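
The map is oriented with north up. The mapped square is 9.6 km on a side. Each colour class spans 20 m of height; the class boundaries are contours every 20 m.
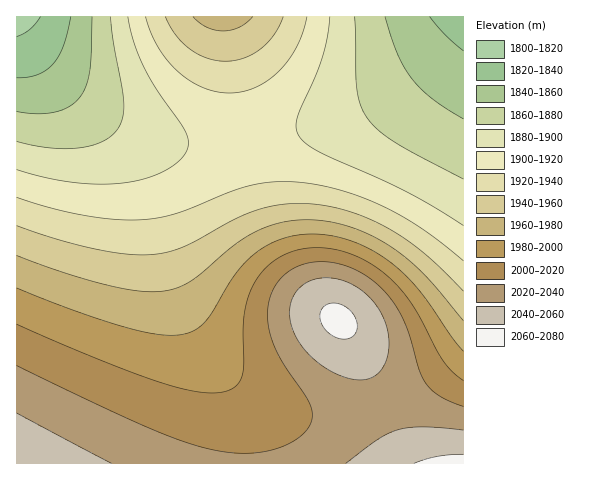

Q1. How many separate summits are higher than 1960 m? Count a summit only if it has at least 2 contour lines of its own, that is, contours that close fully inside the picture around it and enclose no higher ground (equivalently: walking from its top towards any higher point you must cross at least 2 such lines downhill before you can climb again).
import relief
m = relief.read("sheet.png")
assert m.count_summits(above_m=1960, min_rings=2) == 1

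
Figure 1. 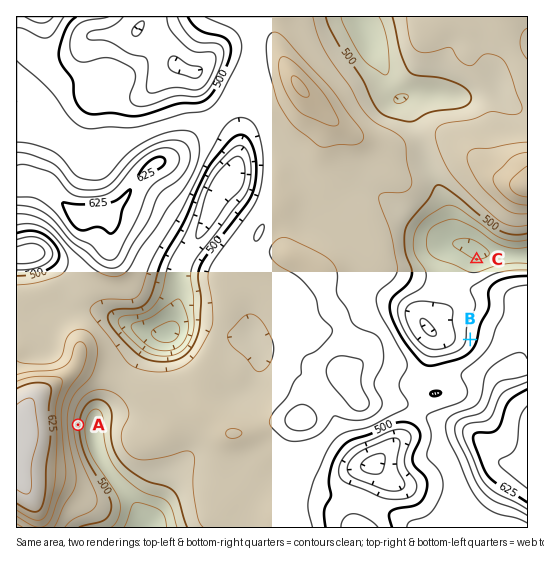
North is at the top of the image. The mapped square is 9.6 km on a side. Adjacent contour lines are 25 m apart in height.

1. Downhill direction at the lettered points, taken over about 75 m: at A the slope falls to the E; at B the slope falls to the W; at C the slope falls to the N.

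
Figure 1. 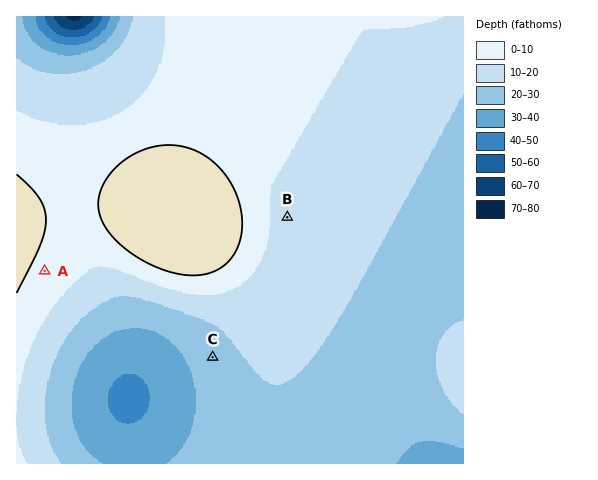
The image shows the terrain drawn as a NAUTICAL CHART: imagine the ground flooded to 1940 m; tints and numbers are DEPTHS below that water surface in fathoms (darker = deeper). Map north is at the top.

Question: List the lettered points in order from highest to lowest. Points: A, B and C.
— A B C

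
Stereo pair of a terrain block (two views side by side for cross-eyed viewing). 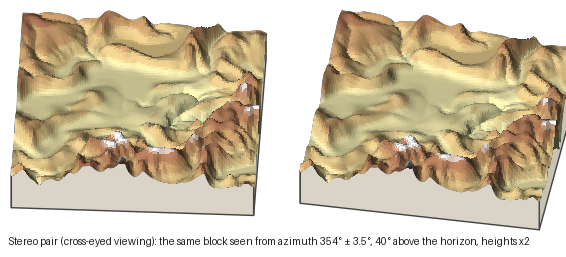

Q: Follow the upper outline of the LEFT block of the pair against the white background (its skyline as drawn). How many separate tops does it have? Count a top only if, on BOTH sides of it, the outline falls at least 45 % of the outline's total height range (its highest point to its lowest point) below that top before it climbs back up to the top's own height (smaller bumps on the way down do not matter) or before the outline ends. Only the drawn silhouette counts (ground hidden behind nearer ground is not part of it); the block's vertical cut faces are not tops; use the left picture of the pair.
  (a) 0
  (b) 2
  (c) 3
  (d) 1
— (a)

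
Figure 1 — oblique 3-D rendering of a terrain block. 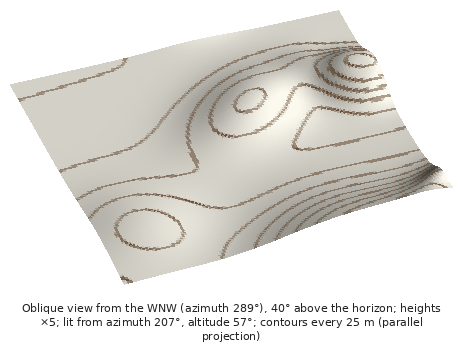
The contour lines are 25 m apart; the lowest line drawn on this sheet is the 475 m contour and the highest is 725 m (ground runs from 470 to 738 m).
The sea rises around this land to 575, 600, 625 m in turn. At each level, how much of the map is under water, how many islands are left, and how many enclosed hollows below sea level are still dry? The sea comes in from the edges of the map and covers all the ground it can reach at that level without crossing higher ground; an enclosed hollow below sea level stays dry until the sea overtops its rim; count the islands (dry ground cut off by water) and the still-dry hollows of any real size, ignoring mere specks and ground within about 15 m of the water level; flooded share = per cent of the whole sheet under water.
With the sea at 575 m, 81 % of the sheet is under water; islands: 0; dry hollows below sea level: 0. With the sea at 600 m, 90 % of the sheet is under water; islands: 0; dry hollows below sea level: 0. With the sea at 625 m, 94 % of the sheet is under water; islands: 0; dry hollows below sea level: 0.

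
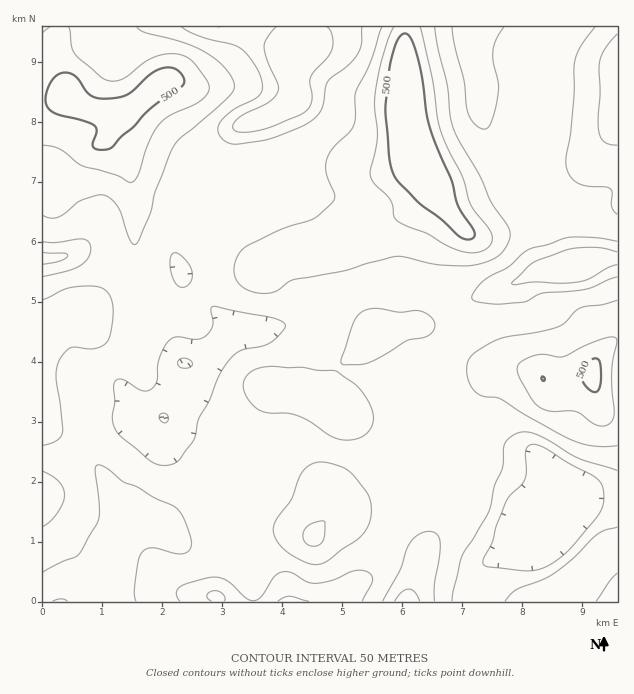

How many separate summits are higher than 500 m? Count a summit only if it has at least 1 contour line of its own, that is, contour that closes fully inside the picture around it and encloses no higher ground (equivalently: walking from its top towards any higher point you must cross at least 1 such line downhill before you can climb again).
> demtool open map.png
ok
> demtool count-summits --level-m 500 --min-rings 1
3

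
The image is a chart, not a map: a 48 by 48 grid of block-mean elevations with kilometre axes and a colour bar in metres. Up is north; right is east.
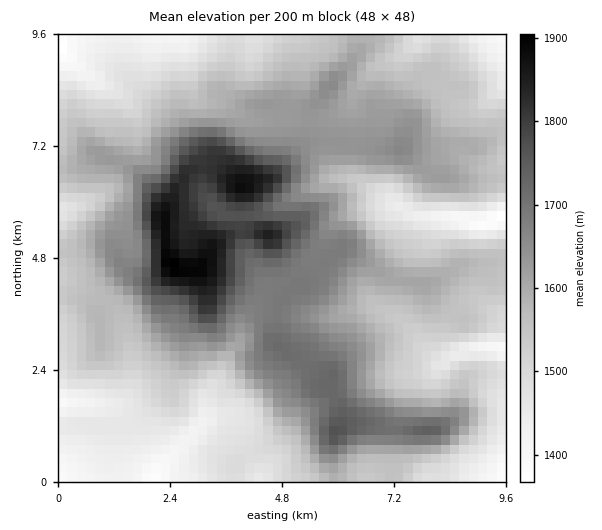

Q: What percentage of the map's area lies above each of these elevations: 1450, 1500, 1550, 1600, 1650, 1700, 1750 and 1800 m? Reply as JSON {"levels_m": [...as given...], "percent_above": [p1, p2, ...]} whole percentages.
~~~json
{"levels_m": [1450, 1500, 1550, 1600, 1650, 1700, 1750, 1800], "percent_above": [91, 78, 62, 42, 26, 15, 9, 6]}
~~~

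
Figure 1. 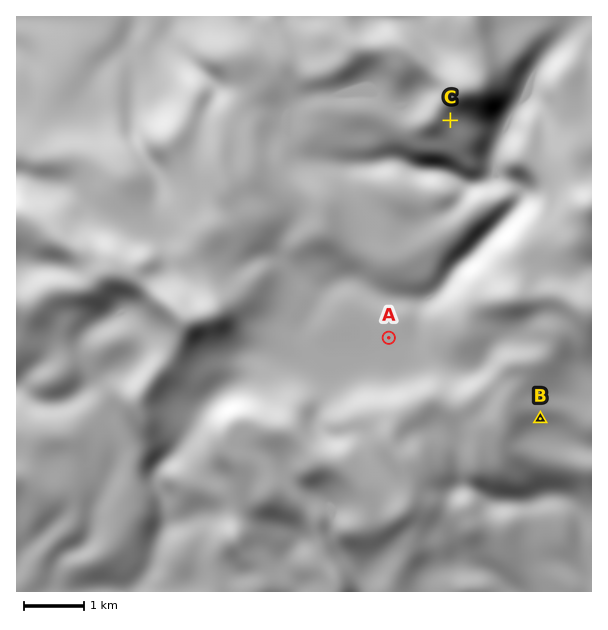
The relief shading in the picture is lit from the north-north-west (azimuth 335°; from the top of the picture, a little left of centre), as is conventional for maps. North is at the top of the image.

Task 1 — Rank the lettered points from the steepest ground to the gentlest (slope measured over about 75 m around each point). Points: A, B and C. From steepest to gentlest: C B A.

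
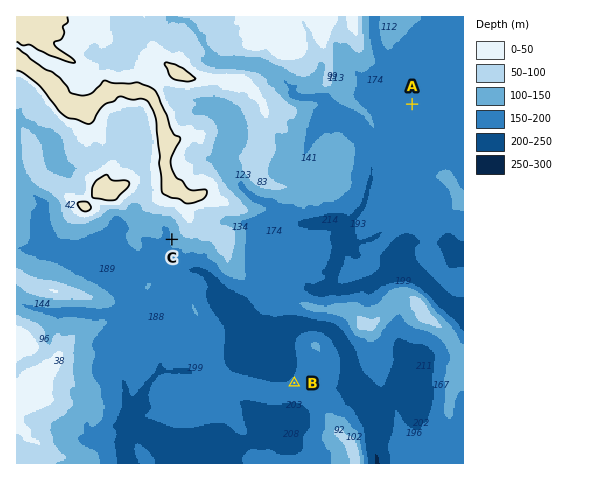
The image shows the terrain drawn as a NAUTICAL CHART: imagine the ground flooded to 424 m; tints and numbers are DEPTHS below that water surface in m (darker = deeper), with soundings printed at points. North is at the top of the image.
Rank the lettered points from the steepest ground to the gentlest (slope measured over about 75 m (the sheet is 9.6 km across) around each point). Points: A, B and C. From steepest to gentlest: C B A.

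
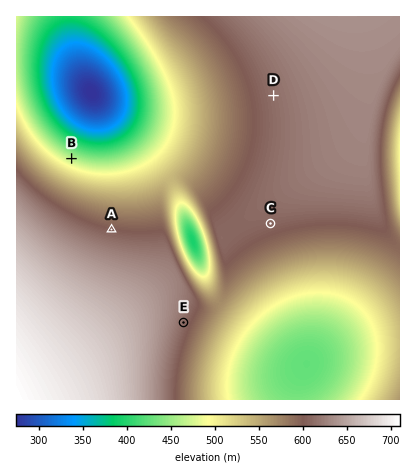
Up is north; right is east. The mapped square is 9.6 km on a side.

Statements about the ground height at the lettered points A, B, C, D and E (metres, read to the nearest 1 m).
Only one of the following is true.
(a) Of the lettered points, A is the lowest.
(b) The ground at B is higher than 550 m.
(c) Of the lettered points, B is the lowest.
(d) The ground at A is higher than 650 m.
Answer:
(c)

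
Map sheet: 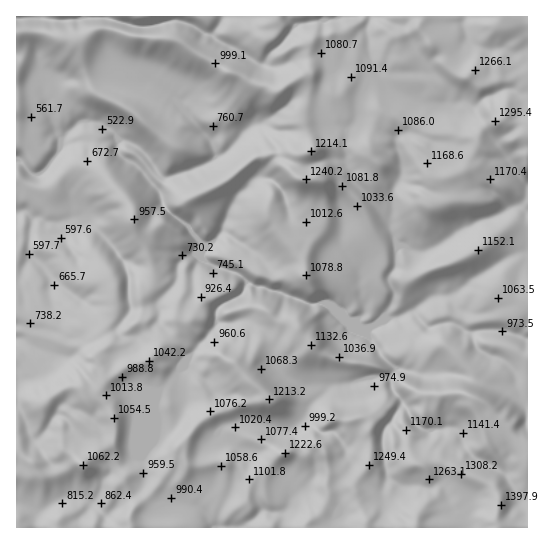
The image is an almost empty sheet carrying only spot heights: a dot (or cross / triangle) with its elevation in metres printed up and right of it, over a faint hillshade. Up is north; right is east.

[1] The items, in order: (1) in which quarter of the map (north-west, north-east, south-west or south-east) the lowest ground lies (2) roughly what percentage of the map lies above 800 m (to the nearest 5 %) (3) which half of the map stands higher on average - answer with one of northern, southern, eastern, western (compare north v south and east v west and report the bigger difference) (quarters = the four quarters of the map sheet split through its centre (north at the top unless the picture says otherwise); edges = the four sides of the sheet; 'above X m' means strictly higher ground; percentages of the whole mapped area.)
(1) Look to the north-west quarter for the lowest ground.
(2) About 80 % of the map lies above 800 m.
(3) The eastern half stands higher on average than the western half.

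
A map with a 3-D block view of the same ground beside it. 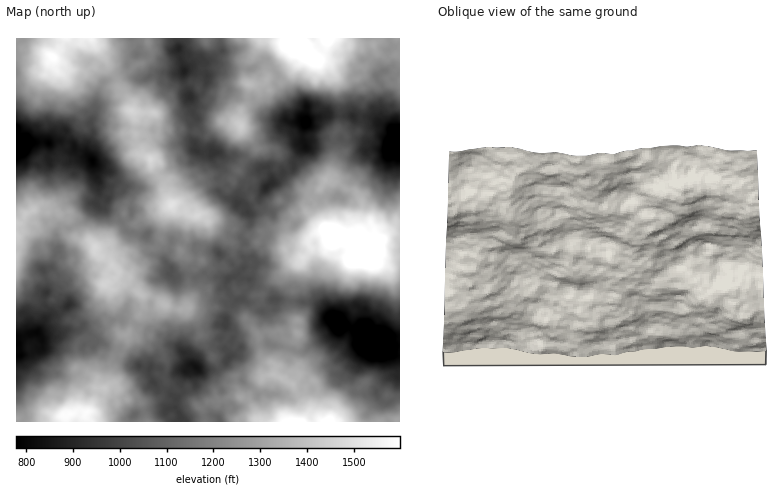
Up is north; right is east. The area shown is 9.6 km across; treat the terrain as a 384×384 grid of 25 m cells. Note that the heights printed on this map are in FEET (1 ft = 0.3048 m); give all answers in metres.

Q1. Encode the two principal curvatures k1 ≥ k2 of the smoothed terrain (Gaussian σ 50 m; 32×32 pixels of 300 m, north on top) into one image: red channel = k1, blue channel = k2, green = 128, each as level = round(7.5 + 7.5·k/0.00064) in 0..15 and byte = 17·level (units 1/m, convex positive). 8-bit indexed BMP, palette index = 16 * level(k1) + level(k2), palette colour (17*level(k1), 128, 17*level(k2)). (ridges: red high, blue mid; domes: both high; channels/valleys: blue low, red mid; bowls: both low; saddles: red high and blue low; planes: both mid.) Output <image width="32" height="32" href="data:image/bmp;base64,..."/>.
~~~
<image width="32" height="32" href="data:image/bmp;base64,Qk02CAAAAAAAADYEAAAoAAAAIAAAACAAAAABAAgAAAAAAAAEAAATCwAAEwsAAAABAAAAAAAAAIAAABGAAAAigAAAM4AAAESAAABVgAAAZoAAAHeAAACIgAAAmYAAAKqAAAC7gAAAzIAAAN2AAADugAAA/4AAAACAEQARgBEAIoARADOAEQBEgBEAVYARAGaAEQB3gBEAiIARAJmAEQCqgBEAu4ARAMyAEQDdgBEA7oARAP+AEQAAgCIAEYAiACKAIgAzgCIARIAiAFWAIgBmgCIAd4AiAIiAIgCZgCIAqoAiALuAIgDMgCIA3YAiAO6AIgD/gCIAAIAzABGAMwAigDMAM4AzAESAMwBVgDMAZoAzAHeAMwCIgDMAmYAzAKqAMwC7gDMAzIAzAN2AMwDugDMA/4AzAACARAARgEQAIoBEADOARABEgEQAVYBEAGaARAB3gEQAiIBEAJmARACqgEQAu4BEAMyARADdgEQA7oBEAP+ARAAAgFUAEYBVACKAVQAzgFUARIBVAFWAVQBmgFUAd4BVAIiAVQCZgFUAqoBVALuAVQDMgFUA3YBVAO6AVQD/gFUAAIBmABGAZgAigGYAM4BmAESAZgBVgGYAZoBmAHeAZgCIgGYAmYBmAKqAZgC7gGYAzIBmAN2AZgDugGYA/4BmAACAdwARgHcAIoB3ADOAdwBEgHcAVYB3AGaAdwB3gHcAiIB3AJmAdwCqgHcAu4B3AMyAdwDdgHcA7oB3AP+AdwAAgIgAEYCIACKAiAAzgIgARICIAFWAiABmgIgAd4CIAIiAiACZgIgAqoCIALuAiADMgIgA3YCIAO6AiAD/gIgAAICZABGAmQAigJkAM4CZAESAmQBVgJkAZoCZAHeAmQCIgJkAmYCZAKqAmQC7gJkAzICZAN2AmQDugJkA/4CZAACAqgARgKoAIoCqADOAqgBEgKoAVYCqAGaAqgB3gKoAiICqAJmAqgCqgKoAu4CqAMyAqgDdgKoA7oCqAP+AqgAAgLsAEYC7ACKAuwAzgLsARIC7AFWAuwBmgLsAd4C7AIiAuwCZgLsAqoC7ALuAuwDMgLsA3YC7AO6AuwD/gLsAAIDMABGAzAAigMwAM4DMAESAzABVgMwAZoDMAHeAzACIgMwAmYDMAKqAzAC7gMwAzIDMAN2AzADugMwA/4DMAACA3QARgN0AIoDdADOA3QBEgN0AVYDdAGaA3QB3gN0AiIDdAJmA3QCqgN0Au4DdAMyA3QDdgN0A7oDdAP+A3QAAgO4AEYDuACKA7gAzgO4ARIDuAFWA7gBmgO4Ad4DuAIiA7gCZgO4AqoDuALuA7gDMgO4A3YDuAO6A7gD/gO4AAID/ABGA/wAigP8AM4D/AESA/wBVgP8AZoD/AHeA/wCIgP8AmYD/AKqA/wC7gP8AzID/AN2A/wDugP8A/4D/AOOk5fno1/ikklDBs6Gig/WA8fX31sT6xsHn+emTkeX2k8bGkPbV9qHV5fbFk5L39+jDoPKCw5GAx5TnprSUcICzxffExLPC1sfUoZGko7KD5aH4wZBwgcOC0cXBoZLU1JKTkaGhhMfG+ueigebDxKHF18LC+tX3tubnQJP1+rNxpbTntPr2x5TyUHCC9GBgQPCQ5LXF56TJtZLExZHF1NWBoXGjw5K0pPWik7Ppw6Gy+pBwgvXHo7HF6cSkpIGAsrW4cbTHtXJwxOfWxqKApPajlJHEwnCy5dCTkvZwUFDmo2CDlJGipLX46KS0lKST58Sjkfb297P50qRg4rHCk7LFtqLF+KOUspCixrWTpdW1glD3+IKDxPvUUGCy1KKk2HG2tMNgwselxoHFo/vz/KXWwrLBkoKzoPGAcbGis4PkxLSQ5pCT5de3oPny+qD4s6OkpMTmULKzo5Gjs4CRc/aRtbKmo6P3+rfE82CRUbOlxIG2g7PWtJOjlKP6w5WU96SBgKSDpbS118bVk1GBtJG0xZKkpcTz58O2o+e1+Pb6xZC0stWS5cW2pKTTkOfF+aKytIJggub706LT+vbX18XGcMVAorP6ptXms9Sz5oKxcLTExNPl96Pl1MOA1ZX3g8bUxrD39ejpxXBwoaJgsKXls6PTxoHV5PbC+/PopOiztKWjo6LAtZPQ4+OjtZTX5/nS+KDYwuRA5ffFkqbn19P297XW+MJQUPegstf65ub4+sOAYMNw1eXRo7b2wuXCwrXX99flkZGQ1dPmtujo5sVxoGHmwPmxo7SQcGDU03CT2PdzpMj4kLOkcGCx5qSksZDFpMZwgNH51fe09PWzo5Cj5aLHguWAtKCztvPU16PGtbXnpNWhoLPF+urF18WDkoLjgbOUo0CAkujU+vKCopWUpNayYKKzsMTV55Ki4nCEcNbUx5ShcZPU+Ob3osVwkVCggNT59vmAMKLV9nGzkWCSoHCisbWhtufFtMSjo3DVgLX58sOTxIKi1sS0s7azgqGjxpOR6KDWs9O0oubEwsH29/z5tHKTo3DU+sfltsNwtddxtdLEgKbF+db65mKDkPj4+NNwcXCBkaGgoJCTpKGk+sXGk8RgctL5tOXzw4CkgbPF4tXFtJFgkKGTpKNzo9e0k7TWx6DF6OTns5LTcOK1tJDktvbGoLPC5aPE1dTEo+fn2NijtYDlkGDBo6LkpIK09/nVs/LT+PT65OW0s7Wj1tbH17PF1rTD56S1gYGlpWPDkLOQpOXG6OaTo8VxgpOl+ueTYKLlloGi58OQpYGhkNb2cKD31/bVlNWBo8bFkbPCwaPW+OejxOX5woC0+dWQwbH19uj6s+Pn5fX1tZM="/>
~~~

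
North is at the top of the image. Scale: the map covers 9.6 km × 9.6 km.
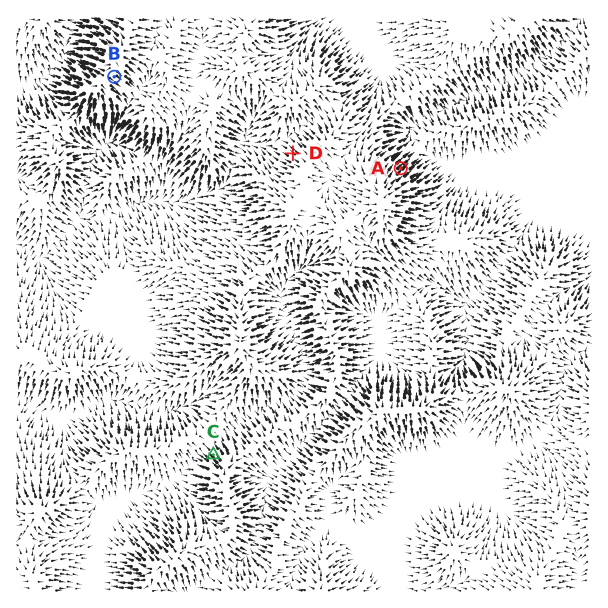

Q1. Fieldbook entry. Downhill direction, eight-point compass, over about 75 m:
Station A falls NE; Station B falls SE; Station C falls NW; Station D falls NW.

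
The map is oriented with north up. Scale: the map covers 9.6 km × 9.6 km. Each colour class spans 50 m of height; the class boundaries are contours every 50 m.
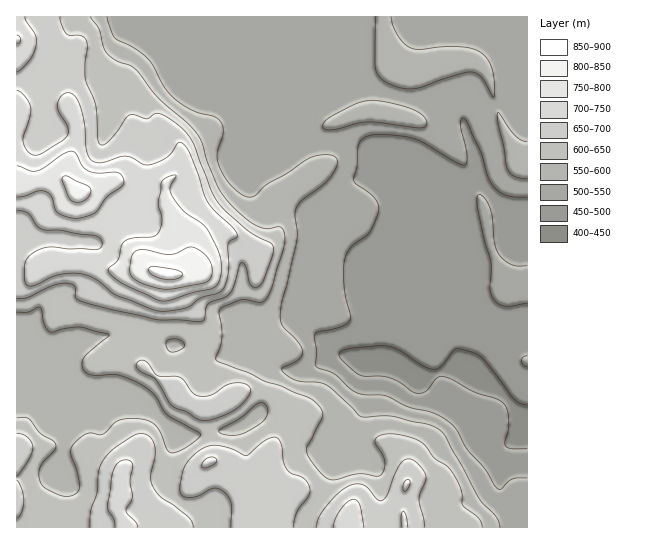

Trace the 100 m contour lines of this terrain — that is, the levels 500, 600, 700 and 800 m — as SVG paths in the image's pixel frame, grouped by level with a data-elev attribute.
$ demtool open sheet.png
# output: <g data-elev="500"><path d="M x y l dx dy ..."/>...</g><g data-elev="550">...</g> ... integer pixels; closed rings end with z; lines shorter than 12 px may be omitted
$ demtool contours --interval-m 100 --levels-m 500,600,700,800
<g data-elev="500"><path d="M527 478l-14 1-5 3-6 7-4 0-13-20-19-21-10-19-11-10-14-7-24-5-21-11-21-1-8-2-7-4-16-15-17-7-2-2 2-12-3-16 3-5 22-5 6-2 5-4 1-6-5-16-2-14 1-26 6-12 18-14 9-20 1-7-4-7-6-7-14-9-1-2 3-15 1-20 5-8 7-3 9-1 32 4 14 5 33 20 7 2 2-3 0-8-7-29 1-6 2-1 4 4 14 30 7 25 5 9 6 6 8 4 20 1"/><path d="M527 356l-4 1-2 4 2 4 4 2"/><path d="M527 266l-15-1-7-4-6-6-4-12-5-34-7-12-2-2-3 0-1 6 1 10 7 31 6 20-1 25 2 8 5 7 6 4 8 0 16-3"/></g><g data-elev="600"><path d="M482 527l-4-9-16-13-1-16-11-20-16-11-11-15-12-5-21-4-8 1-6 3-1 5 8 12 2 7-2 9-4 5-20-2-24 6-9-2-12-13-8-14 1-5 15-29 0-6-4-6-11-8-26-11-16-5-16-8-32-12-1-3 4-12 2-9-2-27 3-3 18-7 20 2 5-3 6-12 11-37 2-11-1-8-5-4-13 2-11-4-11-8-14-14-13-18-10-23-5-20-6-9-10-11-28-24-23-29-5-4-13-4-10-7-4-7-4-17-8-13"/><path d="M230 435l-8-1-3-3 2-2 20-11 16-14 5-1 4 2 2 4-1 5-5 8-19 11z"/><path d="M170 352l-4-7 3-5 9-1 6 4 1 3-3 3-7 3z"/><path d="M17 312l10 0 13-5 5 19 3 4 3 2 13-3 15-2 29 7 0 3-24 21-2 7 3 6 9 4 24 0 21 8 15 11 13 21 32 18 2 2-15 12-13 6-6-3-6-16-4-7-6-5-6-2-12-2-11 1-8 4-11 11-4 1-9-2-4 1-11 8-4 8 0 5 7 19 1 15-5 6-9 1-20-8-4-5-2-5 2-12 14-16 0-7-15-10-11-14-12-1"/></g><g data-elev="700"><path d="M138 527l-2-5-10-11 6-13-2-17 3-15-2-4-5-2-5 1-4 3-6 14-4 29 7 12 1 8"/><path d="M364 527l-4-21-2-4-4-3-7 3-6 7-6 10-2 8"/><path d="M408 527l-2-12-3-4-2 4 0 12"/><path d="M404 491l3-2 3-4 0-4-1-2-3 1-3 4 0 5z"/><path d="M202 467l4 1 8-3 2-3 1-3-4-2-6 1-5 5z"/><path d="M17 210l7 1 5 3 8 11 5 4 19 1 33 5 5 3 3 4-1 5-4 3-47-3-15 4-6 6-4 6 0 16 2 6 8 0 24-10 12-2 11 1 14 5 21 16 42 16 27-3 14-10 17-4 5-4 4-7 2-10 0-28 2-4 6-3 1-3-4-8-18-16-7-9-18-48-8-11-4 0-6 10-6 5-16 7-7-1-10-6-7-2-23 6-9 0-5-4-2-7-2-26-5-20-6-10-7-2-6 4-4 9 2 7 9 14-1 8-5 6-19 12-5 2-5 0-6-5-4-9 7-26 0-9-5-10-8-6"/><path d="M17 71l5-2 8-9 6-15 0-10-9-13-2-5"/></g><g data-elev="800"><path d="M160 289l13 0 33-7 4-3 2-5 0-7-2-6-8-9-11-5-20 7-8 0-18-4-10 1-4 8-1 11 1 5 10 8z"/><path d="M75 202l6 0 5-3 4-5 1-5-4-3-18-9-6-1-1 5 6 14 2 4z"/></g>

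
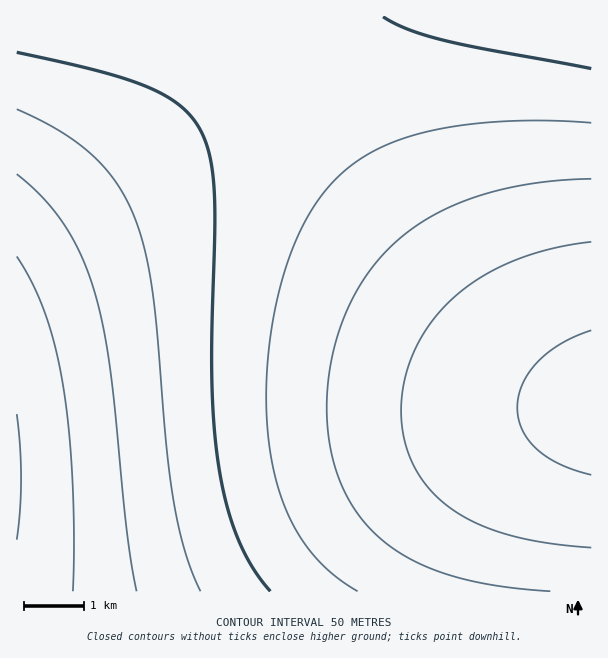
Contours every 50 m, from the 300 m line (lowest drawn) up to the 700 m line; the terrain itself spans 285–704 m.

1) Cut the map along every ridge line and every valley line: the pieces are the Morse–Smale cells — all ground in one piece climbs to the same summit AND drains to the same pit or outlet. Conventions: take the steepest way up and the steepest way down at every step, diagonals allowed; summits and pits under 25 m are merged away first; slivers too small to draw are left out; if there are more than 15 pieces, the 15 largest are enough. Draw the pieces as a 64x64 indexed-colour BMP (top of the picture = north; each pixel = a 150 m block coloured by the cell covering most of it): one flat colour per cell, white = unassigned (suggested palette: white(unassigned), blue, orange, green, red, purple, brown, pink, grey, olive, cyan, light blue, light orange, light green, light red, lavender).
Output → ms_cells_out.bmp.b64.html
<image width="64" height="64" href="data:image/bmp;base64,Qk12CAAAAAAAAHYAAAAoAAAAQAAAAEAAAAABAAQAAAAAAAAIAAATCwAAEwsAABAAAAAAAAAA////ALR3HwAOf/8ALKAsACgn1gC9Z5QAS1aMAMJ34wB/f38AIr28AM++FwDox64AeLv/AIrfmACWmP8A1bDFABEREREREREREREREREREREREREREREREREREREREREREREREREREREREREREREREREREREREREREREREREREREREREREREREREREREREREREREREREREREREREREREREREREREREREREREREREREREREREREREREREREREREREREREREREREREREREREREREREREREREREREREREREREREREREREREREREREREREREREREREREREREREREREREREREREREREREREREREREREREREREREREREREREREREREREREREREREREREREREREREREREREREREREREREREREREREREREREREREREREREREREREREREREREREREREREREREREREREREREREREREREREREREREREREREREREREREREREREREREREREREREREREREREREREREREREREREREREREREREREREREREREREREREREREREREREREREREREREREREREREREREREREREREREREREREREREREREREREREREREREREREREREREREREREREREREREREREREREREREREREREREREREREREREREREREREREREREREREREREREREREREREREREREREREREREREREREREREREREREREREREREREREREREREREREREREREREREREREREREREREREREREREREREREREREREREREREREREREREREREREREREREREREREREREREREREREREREREREREREREREREREREREREREREREREREREREREREREREREREREREREREREREREREREREREREREREREREREREREREREREREREREREREREREREREREREREREREREREREREREREREREREREREREREREREREREREREREREREREREREREREREREREREREREREREREiIRERERERERERERERERERERERERERERERERERERERIiIhERERERERERERERERERERERERERERERERERERERIiIiERERERERERERERERERERERERERERERERERERESIiIiIRERERERERERERERERERERERERERERERERERESIiIiIhERERERERERERERERERERERERERERERERERESIiIiIiERERERERERERERERERERERERERERERERERESIiIiIiIRERERERERERERERERERERERERERERERERESIiIiIiIhERERERERERERERERERERERERERERERERESIiIiIiIiERERERERERERERERERERERERERERERERESIiIiIiIiIRERERERERERERERERERERERERERERERESIiIiIiIiIhERERERERERERERERERERERERERERERESIiIiIiIiIiERERERERERERERERERERERERERERERERIiIiIiIiIiIRERERERERERERERERERERERERERERERIiIiIiIiIiIhERERERERERERERERERERERERERERERIiIiIiIiIiIiERERERERERERERERERERERERERERERIiIiIiIiIiIiIRERERERERERERERERERERERERERERIiIiIiIiIiIiIhEREREREREREREREREREREREREREREiIiIiIiIiIiIiEREREREREREREREREREREREREREREiIiIiIiIiIiIiIREREREREREREREREREREREREREREiIiIiIiIiIiIiIhEREREREREREREREREREREREREREiIiIiIiIiIiIiIiEREREREREREREREREREREREREREiIiIiIiIiIiIiIiIRERERERERERERERERERERERERESIiIiIiIiIiIiIiIhERERERERERERERERERERERERESIiIiIiIiIiIiIiIiERERERERERERERERERERERERESIiIiIiIiIiIiIiIiIRERERERERERERERERERERERESIiIiIiIiIiIiIiIiIhERERERERERERERERERERERERIiIiIiIiIiIiIiIiIiERERERERERERERERERERERERIiIiIiIiIiIiIiIiIiIRERERERERERERERERERERERIiIiIiIiIiIiIiIiIiIhERERERERERERERERERERERIiIiIiIiIiIiIiIiIiIiEREREREREREREREREREREREiIiIiIiIiIiIiIiIiIiIREREREREREREREREREREREiIiIiIiIiIiIiIiIiIiIhEREREREREREREREREREREiIiIiIiIiIiIiIiIiIiIiEREREREREREREREREREREiIiIiIiIiIiIiIiIiIiIiIRERERERERERERERERERESIiIiIiIiIiIiIiIiIiIiIhERERERERERERERERERESIiIiIiIiIiIiIiIiIiIiIiERERERERERERERERERESIiIiIiIiIiIiIiIiIiIiIiIRERERERERERERERERERIiIiIiIiIiIiIiIiIiIiIiIhERERERERERERERERERIiIiIiIiIiIiIiIiIiIiIiIiERERERERERERERERERIiIiIiIiIiIiIiIiIiIiIiIiIRERERERERERERERERIiIiIiIiIiIiIiIiIiIiIiIiIhEREREREREREREREREiIiIiIiIiIiIiIiIiIiIiIiIi"/>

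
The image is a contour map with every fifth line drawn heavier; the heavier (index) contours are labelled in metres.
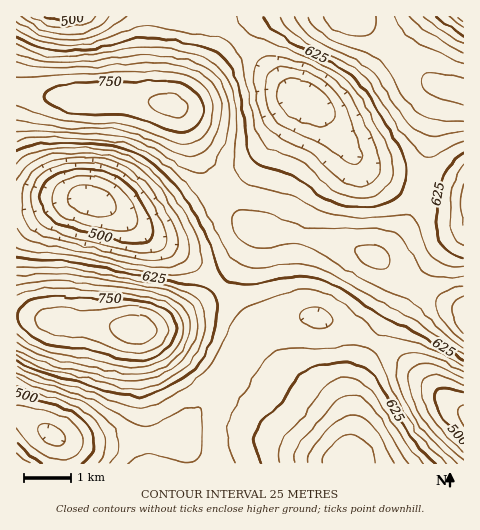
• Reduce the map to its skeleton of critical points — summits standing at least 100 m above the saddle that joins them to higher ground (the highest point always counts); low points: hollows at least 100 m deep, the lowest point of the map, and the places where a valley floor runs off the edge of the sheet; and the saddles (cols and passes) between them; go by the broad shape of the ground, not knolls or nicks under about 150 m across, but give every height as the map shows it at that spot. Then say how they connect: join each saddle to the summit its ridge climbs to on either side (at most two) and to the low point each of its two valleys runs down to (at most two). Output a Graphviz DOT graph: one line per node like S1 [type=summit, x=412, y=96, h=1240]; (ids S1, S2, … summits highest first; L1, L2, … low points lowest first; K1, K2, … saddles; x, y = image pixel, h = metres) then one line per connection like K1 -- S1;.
graph terrain {
  S1 [type=summit, x=137, y=329, h=818];
  S2 [type=summit, x=172, y=105, h=783];
  S3 [type=summit, x=349, y=461, h=744];
  S4 [type=summit, x=349, y=17, h=744];
  L1 [type=low, x=91, y=200, h=436];
  L2 [type=low, x=52, y=435, h=444];
  L3 [type=low, x=463, y=417, h=469];
  L4 [type=low, x=62, y=17, h=486];
  L5 [type=low, x=463, y=17, h=563];
  K1 [type=saddle, x=393, y=50, h=712];
  K2 [type=saddle, x=417, y=286, h=685];
  K3 [type=saddle, x=301, y=235, h=678];
  K4 [type=saddle, x=217, y=189, h=666];
  K5 [type=saddle, x=423, y=186, h=638];
  K6 [type=saddle, x=218, y=285, h=621];
  K7 [type=saddle, x=372, y=341, h=597];
  K8 [type=saddle, x=252, y=328, h=587];
  K1 -- S4;
  K1 -- L4;
  K1 -- L5;
  K2 -- S2;
  K2 -- L3;
  K2 -- L4;
  K3 -- S2;
  K3 -- L2;
  K3 -- L4;
  K4 -- S2;
  K4 -- L1;
  K4 -- L4;
  K5 -- S2;
  K5 -- S4;
  K5 -- L4;
  K6 -- S1;
  K6 -- S2;
  K6 -- L1;
  K6 -- L2;
  K7 -- S2;
  K7 -- S3;
  K7 -- L2;
  K7 -- L3;
  K8 -- S1;
  K8 -- S2;
  K8 -- L2;
}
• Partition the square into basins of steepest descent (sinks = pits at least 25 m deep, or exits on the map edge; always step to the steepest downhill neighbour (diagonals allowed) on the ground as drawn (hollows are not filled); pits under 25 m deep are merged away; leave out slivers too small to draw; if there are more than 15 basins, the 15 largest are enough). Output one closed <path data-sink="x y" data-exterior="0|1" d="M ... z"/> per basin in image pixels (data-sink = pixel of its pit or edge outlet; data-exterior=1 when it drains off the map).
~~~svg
<path data-sink="52 435" data-exterior="0" d="M262 231l-5 0-3 3-21 36-26 27-21 15-26 13-16 5-8 0-32-5-43-2-34-7-10 0-1 147 332 1 5-29-1-44 2-10 19-41 22-39 5-11 0-10-15-17-16-9-64-19z"/><path data-sink="304 101" data-exterior="0" d="M354 16l-94 0-4 2-26 27-33 43-16 16-7 2 9 10 19 46 12 25 20 26 15 13 14 6 42 3 67 21 6 0 24-25 16-29 8-26 8-63 4-17 7-8-22-11-40-38z"/><path data-sink="91 200" data-exterior="0" d="M25 92l-9 0 0 223 45 8 83 7 34-13 29-20 26-27 23-40-22-17-20-26-12-25-21-50-8-6-21-5-21-2-61 0z"/><path data-sink="463 416" data-exterior="1" d="M395 270l-2 1 7 9-1 13-40 75-6 17 0 50-5 28 115 1 1-153-39-19z"/><path data-sink="63 17" data-exterior="1" d="M259 16l-242 0-1 75 54 8 61 0 45 7 21-18 40-52z"/><path data-sink="463 206" data-exterior="1" d="M447 87l-6 4-7 22-8 63-8 26-19 34-18 19-6 2 44 32 44 21 1-219z"/><path data-sink="463 17" data-exterior="1" d="M463 16l-109 1 29 22 44 41 17 7 19 4z"/>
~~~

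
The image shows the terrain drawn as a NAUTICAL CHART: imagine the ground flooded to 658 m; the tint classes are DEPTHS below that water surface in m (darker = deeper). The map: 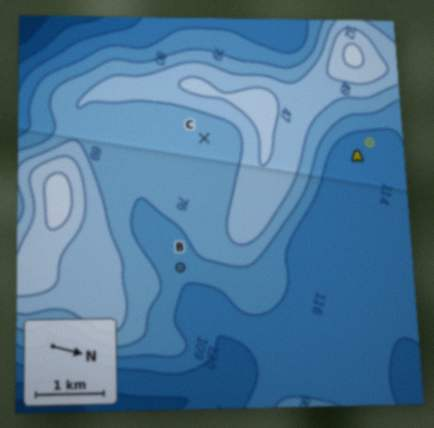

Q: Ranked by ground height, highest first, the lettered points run C B A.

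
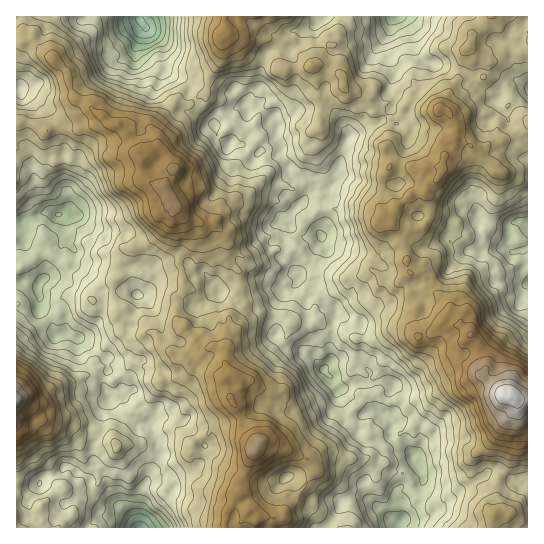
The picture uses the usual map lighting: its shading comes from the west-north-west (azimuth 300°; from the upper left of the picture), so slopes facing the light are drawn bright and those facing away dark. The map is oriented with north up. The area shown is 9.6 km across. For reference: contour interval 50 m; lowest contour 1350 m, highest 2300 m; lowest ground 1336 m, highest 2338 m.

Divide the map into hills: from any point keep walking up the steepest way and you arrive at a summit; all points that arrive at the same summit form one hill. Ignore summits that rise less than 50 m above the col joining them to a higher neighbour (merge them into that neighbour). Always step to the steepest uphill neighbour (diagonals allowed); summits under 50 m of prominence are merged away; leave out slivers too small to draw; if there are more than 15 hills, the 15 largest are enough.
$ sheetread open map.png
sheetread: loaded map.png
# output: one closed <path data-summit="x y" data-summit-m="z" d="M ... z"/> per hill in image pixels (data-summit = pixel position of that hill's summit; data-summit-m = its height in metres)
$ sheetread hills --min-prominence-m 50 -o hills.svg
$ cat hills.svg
<path data-summit="509 395" data-summit-m="2337" d="M505 151l-10 1-12 15-10 30 7 22-1 11 5 16-1 5-14 0-20-11-7 0-19 9-33-8-17 18-16-7-28-4-8-10 3-17-5-15-5-3-13 0-18 19 5 4-4 12 1 13-2 8 17 16-7 12-10 4 0 4-6 8-2 10 1 24 9 10 16 2 4 6 8 2 20 22 7 10-3 4 2 6 12 13 12 3-4 20 4 5 11 1 17-5 7 8 8 3 5 4 2 11-13 11 1 13-5 7 0 8 5 8 1 11 13 0 16-5 27-23 36-23 8 3 13 11 13 6 0-328z"/><path data-summit="163 186" data-summit-m="2173" d="M139 16l-123 1 0 144 16 8 7 33 7 9 11 4 20 1 13 11 17 5 22 1 6 3 5 5 4 10-1 15 8 3 6 8 33-9 7 5 6-1 18 17 10-7 0-7 4-8 4-3 6 0 13 13 7 2 6 6 11 6 11-4 4-5 3-8-17-15 2-8-1-13 4-11-5-5 30-32 2-5-3-6-3-2-14 2-12-18-4-9-20 0-13-8-21-3-8-6-3-11-44-19-13-15 4-16 4-7-2-8 0-13-23-25z"/><path data-summit="255 451" data-summit-m="2195" d="M338 389l-7 2-10 8-14 4-16 9-13 0-5-7-7-2-23 17-25 4-7 4-17 1-12-9-9-4-14 0-2-3-8 12 6 8 2 13 4 7-14 28 18 3 7 6-29 37 184 1 13-21 0-5 13-6 6 0 10 4 24 20 6 3 2-2 0-12-5-8 0-8 5-7-1-13 13-11 0-5-7-10-8-3-7-8-17 5-11-1-4-5 4-20-12-3-12-13z"/><path data-summit="438 109" data-summit-m="2069" d="M399 16l-2 0-6 6-2 9-5 10 4 16 8 12-7 17 0 4 6 5-3 12 1 15-12-1-12 4-19 11-3 3-11 40-7 8-1 8-3 4-15-2-9 5 13 1 5 3 5 15-3 17 8 10 28 4 16 7 17-18 33 8 19-9 7 0 20 11 14 0 1-5-5-16 1-11-7-18 7-28 11-16 7-6 12 1 11 7 6 1 1-19-10-13-10-7-1-7-11-13 3-5-24-11-14-16-23-4-15-5-8-11-2-12-4-8z"/><path data-summit="17 399" data-summit-m="2287" d="M38 307l-22 2 0 181 10 1 12-6-10 16 1 9 9 7 16 0 4-2-3 6 0 7 35 0 1-3 10-9 20 0 16 12-2-5-18-18-22-9-4-7 0-15 2-5-1-19 5-13 6-7 0-20 5-8 0-7-4-9 0-7 4-8-1-14-8-4-20-16-5 0-7-4-10 2-4-4-4-12z"/><path data-summit="227 34" data-summit-m="2092" d="M323 16l-182 0-1 5 21 22 4 27 20 10 4 5 2 9 8 9 2 8 14 14 19-16 11-4 12-15 3-5 1-18 6-14 7-4 15 2 12-10 2-9 4-4 8-3 9-7z"/><path data-summit="313 66" data-summit-m="1986" d="M395 16l-70 0-10 9-8 3-6 7 0 6-12 10-20 0-8 16-1 18-13 16 0 9 11-3 15 10 4 7 2-4 11-4 8-7 27 0 9 4 6 6 9 18 20-12 10-2 13-14 3-7 0-7-6-5 0-4 7-17-8-12-4-16 5-10 2-9z"/><path data-summit="230 398" data-summit-m="2107" d="M275 335l-12 9-14 7-31 0-8 4-14 14-4 16-9 16-17 12-7 2 14 1 9 4 12 9 17-1 7-4 25-4 23-17 7 2 5 7 13 0 16-9 14-4 10-8 9-2-27-32-8-2-4-6-16-2z"/><path data-summit="469 47" data-summit-m="1973" d="M527 16l-127 1 9 12 4 8 2 12 8 11 15 5 23 4 14 16 24 11 2-7 10-9 14 3-8-9-5-13 0-15-5-4 4-11 7 0 10-12z"/><path data-summit="117 449" data-summit-m="1865" d="M109 401l-6 9 0 20-6 7-5 13 1 19-2 5 0 15 4 7 22 9 22 23 1-37 21-40-4-5-2-13-6-9-11 0-16-8z"/><path data-summit="494 514" data-summit-m="1997" d="M497 469l-7 2-7 6-5 2-20 13-27 23-16 5-12-1-6 8 130 1 1-38z"/><path data-summit="17 527" data-summit-m="1876" d="M38 485l-12 6-10 0 1 37 38-1 2-11-19 1-9-7-1-9z"/>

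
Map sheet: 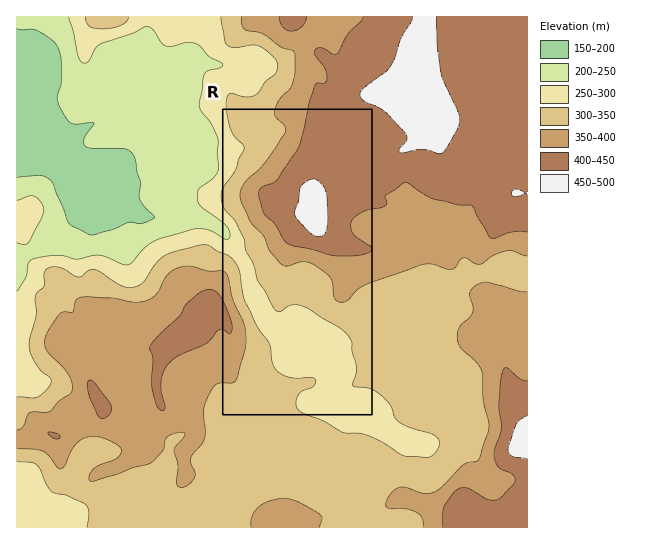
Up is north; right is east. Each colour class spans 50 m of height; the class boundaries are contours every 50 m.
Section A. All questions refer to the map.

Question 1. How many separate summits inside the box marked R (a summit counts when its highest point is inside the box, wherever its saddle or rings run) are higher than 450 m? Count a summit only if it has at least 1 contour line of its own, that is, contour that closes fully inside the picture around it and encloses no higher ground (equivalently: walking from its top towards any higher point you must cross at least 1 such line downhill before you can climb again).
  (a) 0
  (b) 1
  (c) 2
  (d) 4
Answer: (b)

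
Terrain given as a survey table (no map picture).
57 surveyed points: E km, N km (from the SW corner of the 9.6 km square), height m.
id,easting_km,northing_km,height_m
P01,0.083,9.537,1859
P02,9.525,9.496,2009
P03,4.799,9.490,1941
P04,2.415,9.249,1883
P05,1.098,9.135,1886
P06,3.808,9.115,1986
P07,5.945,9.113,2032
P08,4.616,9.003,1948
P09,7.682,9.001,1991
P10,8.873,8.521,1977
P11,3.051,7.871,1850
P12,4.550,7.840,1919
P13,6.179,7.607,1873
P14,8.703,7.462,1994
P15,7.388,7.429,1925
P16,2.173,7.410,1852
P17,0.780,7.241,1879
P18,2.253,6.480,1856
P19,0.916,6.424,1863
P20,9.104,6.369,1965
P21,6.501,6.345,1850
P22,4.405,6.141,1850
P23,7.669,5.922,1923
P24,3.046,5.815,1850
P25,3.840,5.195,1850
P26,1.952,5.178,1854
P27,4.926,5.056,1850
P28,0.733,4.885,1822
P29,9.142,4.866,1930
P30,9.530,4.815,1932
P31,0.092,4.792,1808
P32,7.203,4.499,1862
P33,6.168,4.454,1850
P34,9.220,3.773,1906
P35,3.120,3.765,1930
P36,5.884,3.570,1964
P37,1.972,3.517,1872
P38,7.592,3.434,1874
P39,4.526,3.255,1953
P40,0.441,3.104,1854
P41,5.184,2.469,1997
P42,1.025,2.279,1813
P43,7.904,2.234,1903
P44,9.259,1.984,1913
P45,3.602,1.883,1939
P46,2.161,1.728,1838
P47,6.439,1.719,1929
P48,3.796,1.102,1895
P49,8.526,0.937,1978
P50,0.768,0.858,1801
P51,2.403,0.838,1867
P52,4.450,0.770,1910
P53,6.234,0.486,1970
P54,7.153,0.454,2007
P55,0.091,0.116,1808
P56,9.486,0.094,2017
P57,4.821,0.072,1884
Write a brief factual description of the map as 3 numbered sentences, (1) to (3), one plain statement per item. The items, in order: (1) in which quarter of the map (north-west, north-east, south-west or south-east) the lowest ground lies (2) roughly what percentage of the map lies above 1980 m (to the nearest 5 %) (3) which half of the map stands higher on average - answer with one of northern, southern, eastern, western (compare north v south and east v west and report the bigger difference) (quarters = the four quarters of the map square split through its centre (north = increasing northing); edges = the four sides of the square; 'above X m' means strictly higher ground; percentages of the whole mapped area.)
(1) The lowest ground is in the south-west quarter.
(2) Roughly 10 % of the ground is higher than 1980 m.
(3) Taken as a whole, the eastern half is higher than the western.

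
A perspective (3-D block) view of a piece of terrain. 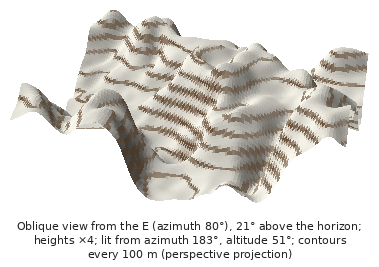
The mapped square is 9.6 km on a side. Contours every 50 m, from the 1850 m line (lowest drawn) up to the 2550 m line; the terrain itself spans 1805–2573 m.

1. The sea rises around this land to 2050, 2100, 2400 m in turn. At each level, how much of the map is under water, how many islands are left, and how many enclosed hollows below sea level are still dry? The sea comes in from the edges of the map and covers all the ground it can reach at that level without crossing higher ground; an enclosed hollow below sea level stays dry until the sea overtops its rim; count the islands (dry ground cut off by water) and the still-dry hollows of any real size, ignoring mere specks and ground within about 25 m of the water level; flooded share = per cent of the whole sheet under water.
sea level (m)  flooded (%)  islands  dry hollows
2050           25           0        0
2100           33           0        0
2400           76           0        0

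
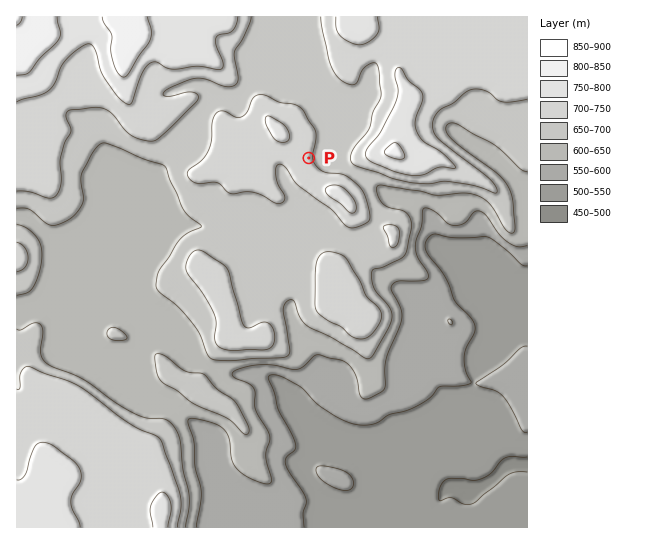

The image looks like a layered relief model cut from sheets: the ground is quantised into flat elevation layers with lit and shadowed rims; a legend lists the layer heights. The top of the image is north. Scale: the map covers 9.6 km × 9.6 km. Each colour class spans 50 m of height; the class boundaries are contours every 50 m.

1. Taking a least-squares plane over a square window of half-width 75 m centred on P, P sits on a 6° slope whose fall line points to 84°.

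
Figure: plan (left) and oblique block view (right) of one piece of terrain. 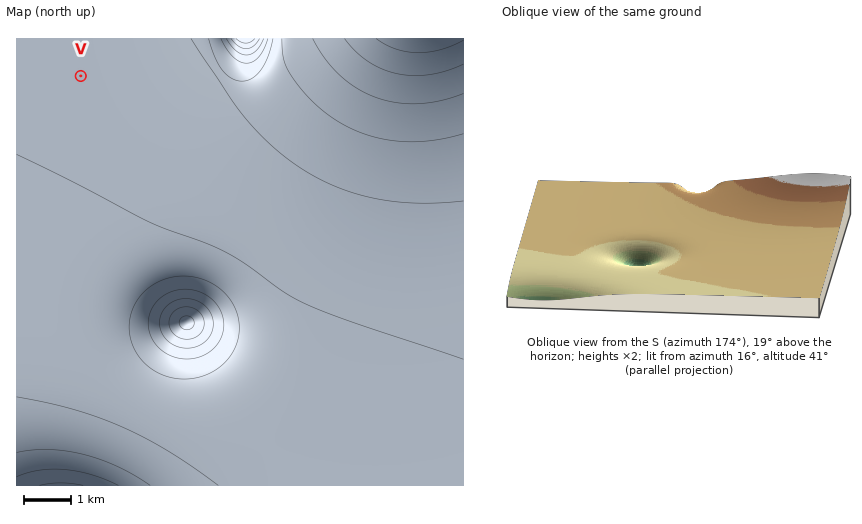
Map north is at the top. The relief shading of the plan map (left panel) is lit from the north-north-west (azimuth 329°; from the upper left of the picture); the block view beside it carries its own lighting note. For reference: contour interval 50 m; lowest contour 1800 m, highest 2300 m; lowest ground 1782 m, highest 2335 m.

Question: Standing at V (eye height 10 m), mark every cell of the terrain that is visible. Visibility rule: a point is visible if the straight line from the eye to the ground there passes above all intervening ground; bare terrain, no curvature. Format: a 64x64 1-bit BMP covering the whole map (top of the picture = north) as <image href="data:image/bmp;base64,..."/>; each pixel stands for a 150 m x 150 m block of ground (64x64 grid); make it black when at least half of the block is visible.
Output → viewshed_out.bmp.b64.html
<image width="64" height="64" href="data:image/bmp;base64,Qk0+AgAAAAAAAD4AAAAoAAAAQAAAAEAAAAABAAEAAAAAAAACAAATCwAAEwsAAAIAAAAAAAAA////AAAAAAAAAAAA/////wAAAAH/////AAAAAf////8AAAAD/////wAAAAf/////AAAAD/////4AAAA/////+AAAAP/////wAAAD/////+AAAA//////gAAAP/////8AAAD//////gAAAf/////4AAAH//////AAAA/wB///4AAAP8AB//+AAAH/gAD//wAA//4AAD/+AAD//gAAP/wAAP/8AAAf+AAA//gAAA/wAAD/+AAAD+AAAP/wAAAP4AAA//AAAAfAAAD/8AAAB8AAAP/wAAAHgAAA/+AAAAeAAAD/4AAABwAAAP/gAAAGAAAA//AAAAYAAAD/8AAADAAAAP/4AAAAAAAA//gAAAAAAAD//AAAAAAAAP/+AAAAAAAA//+AAOAAAAD//+AD8AAAAP/////wAAAA//////gAAAD/////+AAAAP/////8AAAA//////4AAAD//////wAAAP//////gAAA///////AAAD//////+AAAP//////8AAA///////4AAD///////wAAP///////gAA////////AAD///////+AAP///////8AA////////wAD////////gAP////////AA////////8AD////8f//4AP////gf//wA////+B///AD////wD//+AP///+AP//4A////4Af//wD////gB///AA=="/>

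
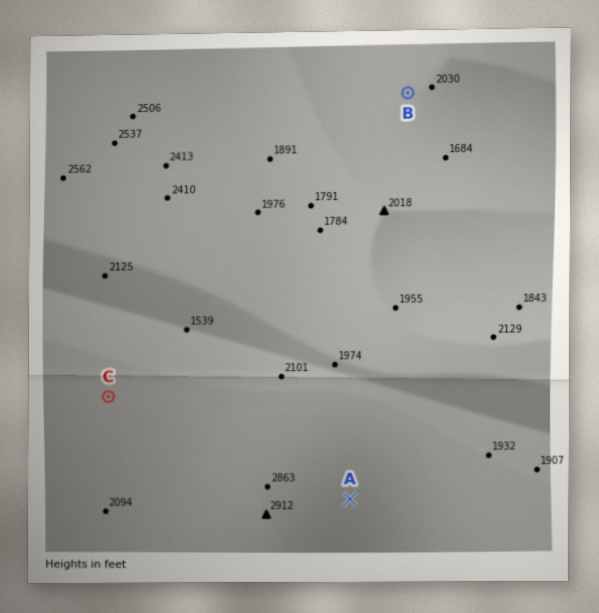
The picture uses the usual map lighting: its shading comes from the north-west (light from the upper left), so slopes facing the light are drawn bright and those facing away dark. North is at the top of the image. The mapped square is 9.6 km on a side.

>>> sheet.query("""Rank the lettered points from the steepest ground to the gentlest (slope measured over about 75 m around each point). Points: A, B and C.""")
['A', 'B', 'C']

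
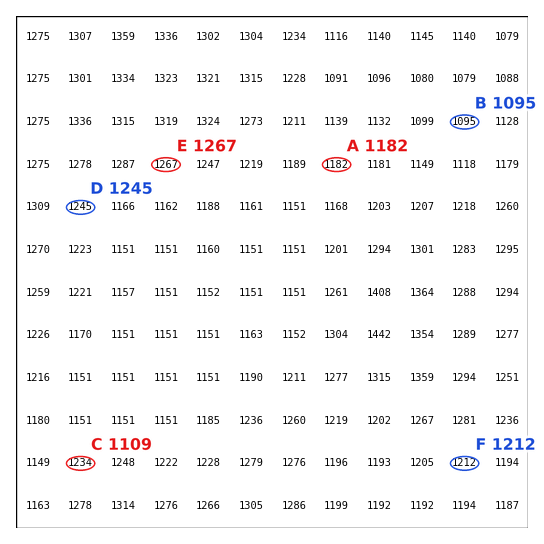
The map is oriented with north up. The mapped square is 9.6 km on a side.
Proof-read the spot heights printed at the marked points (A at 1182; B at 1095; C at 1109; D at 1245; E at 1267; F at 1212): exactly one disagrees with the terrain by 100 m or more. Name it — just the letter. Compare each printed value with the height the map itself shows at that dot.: C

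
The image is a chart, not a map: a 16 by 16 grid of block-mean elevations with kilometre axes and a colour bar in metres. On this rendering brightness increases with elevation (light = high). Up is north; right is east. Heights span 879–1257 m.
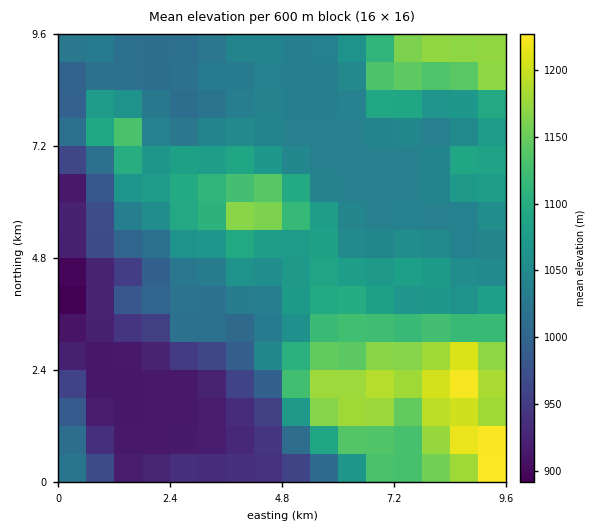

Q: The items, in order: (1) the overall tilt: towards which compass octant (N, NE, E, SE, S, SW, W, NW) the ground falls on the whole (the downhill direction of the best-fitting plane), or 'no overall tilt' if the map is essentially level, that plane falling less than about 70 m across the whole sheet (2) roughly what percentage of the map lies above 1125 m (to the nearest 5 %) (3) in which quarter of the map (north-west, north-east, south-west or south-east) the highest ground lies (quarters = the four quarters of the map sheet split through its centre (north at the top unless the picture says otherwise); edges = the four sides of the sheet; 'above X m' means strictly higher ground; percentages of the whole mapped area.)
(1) The general tilt is down to the west (the land rises towards the east).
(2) Ground above 1125 m makes up about 20 % of the sheet.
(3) The highest point lies in the south-east quarter of the map.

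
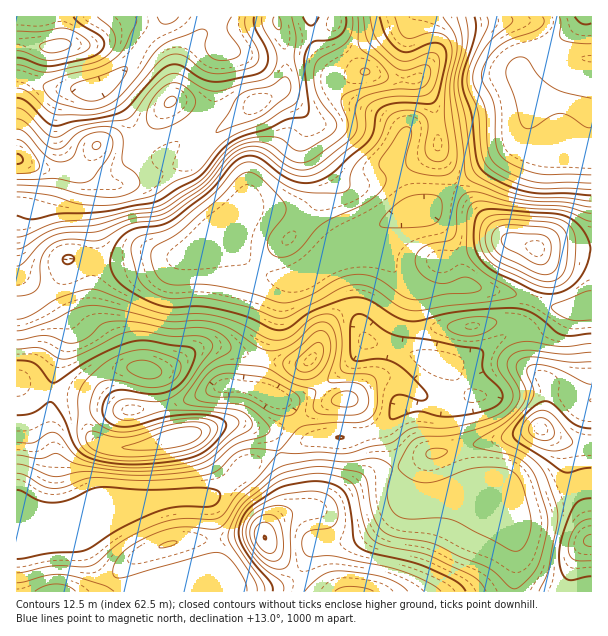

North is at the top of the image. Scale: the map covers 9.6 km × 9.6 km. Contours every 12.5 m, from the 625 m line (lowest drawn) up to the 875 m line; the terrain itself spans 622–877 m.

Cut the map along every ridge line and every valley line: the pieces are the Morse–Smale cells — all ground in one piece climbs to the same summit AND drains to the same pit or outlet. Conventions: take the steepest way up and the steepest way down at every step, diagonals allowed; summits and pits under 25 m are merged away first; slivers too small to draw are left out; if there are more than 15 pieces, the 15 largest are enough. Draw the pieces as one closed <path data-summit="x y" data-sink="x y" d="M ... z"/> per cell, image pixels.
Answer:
<path data-summit="17 159" data-sink="585 17" d="M591 16l-313 0-1 8 7 18 2 12 0 23-3 10-10 9-19 8-35 26-3 2-4-4-29-24-12-2-5 3-14 20-9 9-12 5-20 1-15 5-11 19-10 8-31-3-28-10 0 149 5 0 9-2 12-8 19-22 7-17 52 3 21-6 35 2 12-5 31-24 35 39 24 10 22-1 33-23 18-8 5 0 5 5 5 10 0 12-6 30 0 20 6 18 5 2 21 5 45 14 18 2 19-8 35-22 27-4 22-22-13-2-38-14-42-6-7-28-8-21-10-12-16-15 5-2 27-24 54-36 13-13 5-10 1-14-2-17 6 4 30 4 24 8 5 0z"/><path data-summit="179 437" data-sink="585 17" d="M219 229l-31 24-12 5-35-2-21 6-52-3-7 17-19 22-12 8-14 3 1 221 34-1 24-5 33-18 32-2 30-6 40 0 11-6 31-29 54-23 15-2 29 0 21-5 10-5 20-22 40 2 21-10 13-2-4 0-7-7-10-17-8-8-77-22-5 2-17 23-39 29-12 4-15 0-20-9-2-2 0-11 6-28 12-35 5-24 2-6 8-6-20-2-18-9z"/><path data-summit="264 537" data-sink="585 17" d="M464 398l-23 10-40-2-20 22-10 5-21 5-38 1-33 12-31 15-18 18-20 14-40 0-30 6-32 2-33 18-24 5-34 1-1 61 497 1 3-14-2-62-8-16-6-8-8-4-18-1-5-8-13-54 0-17z"/><path data-summit="536 248" data-sink="585 17" d="M528 96l0 29-5 10-13 13-54 36-27 24-5 2 16 15 10 12 8 21 7 28 42 6 51 16 33-2 1-195-29-9-23-2z"/><path data-summit="17 159" data-sink="96 89" d="M276 16l-111 0-23 29-8 14-18 19-20 12-46-2-27-12-6 0-1 82 28 11 31 3 10-8 11-19 15-5 20-1 12-5 9-9 14-20 5-3 12 2 29 24 4 4 3-2 35-26 19-8 10-9 3-10 0-23-2-12-7-18z"/><path data-summit="540 429" data-sink="585 17" d="M591 306l-16 2-20 0-9 13-10 9-27 4-44 27-19 4 18 24 7 7 4 0-10 2-9 10 0 17 4 21 9 33 5 8 23 3 8 7 5 8 11 1 27-7 30-13 14-4z"/><path data-summit="311 360" data-sink="585 17" d="M356 246l-5 0-18 8-27 20-16 6-6 5-20 71-5 22 0 11 2 2 20 9 15 0 12-4 39-29 17-22 2-6-6-16 0-20 6-30 0-12-5-10z"/><path data-summit="56 47" data-sink="96 89" d="M164 16l-147 0-1 59 7 1 27 12 46 2 20-12 18-19 8-14 20-22z"/><path data-summit="591 540" data-sink="585 17" d="M591 482l-13 4-18 8-32 11-18 1 6 16-1 70 77-1z"/>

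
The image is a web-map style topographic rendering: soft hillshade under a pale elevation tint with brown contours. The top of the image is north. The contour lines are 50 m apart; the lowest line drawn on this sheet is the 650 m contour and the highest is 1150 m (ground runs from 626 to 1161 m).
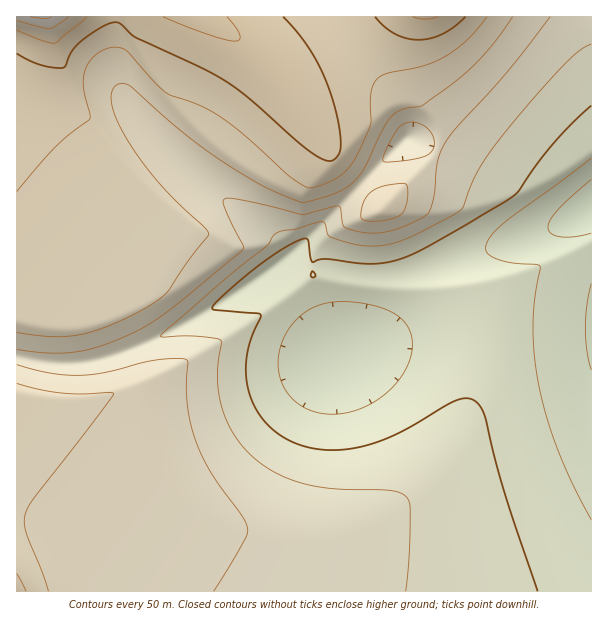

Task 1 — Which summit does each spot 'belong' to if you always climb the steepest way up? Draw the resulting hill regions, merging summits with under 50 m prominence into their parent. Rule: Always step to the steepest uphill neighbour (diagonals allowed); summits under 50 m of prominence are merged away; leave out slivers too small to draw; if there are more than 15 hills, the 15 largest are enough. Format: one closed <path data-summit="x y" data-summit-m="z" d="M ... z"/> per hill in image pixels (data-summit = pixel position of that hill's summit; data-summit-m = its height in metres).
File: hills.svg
<path data-summit="17 591" data-summit-m="982" d="M270 271l-66 43-49 26-26 10-22 8-32 6-31-2-28-5 1 235 575-1-1-260-151 5-56 7-46 11-26-28z"/><path data-summit="44 17" data-summit-m="1161" d="M114 16l-98 1 1 339 27 6 31 2 20-3 34-11 26-10 49-26 66-43 42 55 26 28 46-11 56-7 57-4 91 0 4-2 0-120-2 0-29 14-16 0-16-12-11-17-9-8-45-25-51-23-6 0-6 5-57 59-59 57 1-6-13-18-82-61-27-25-28-33-16-30-4-10z"/><path data-summit="197 17" data-summit-m="1059" d="M332 16l-217 1 1 60 4 10 16 30 28 33 27 25 82 61 9 10 5 13 57-56 65-68-1-16-6-17-36-37z"/><path data-summit="426 17" data-summit-m="1056" d="M591 16l-259 1 34 48 36 37 7 24-1 13 5 0 45 19 51 29 9 8 11 17 10 10 15 4 15-4 23-13z"/>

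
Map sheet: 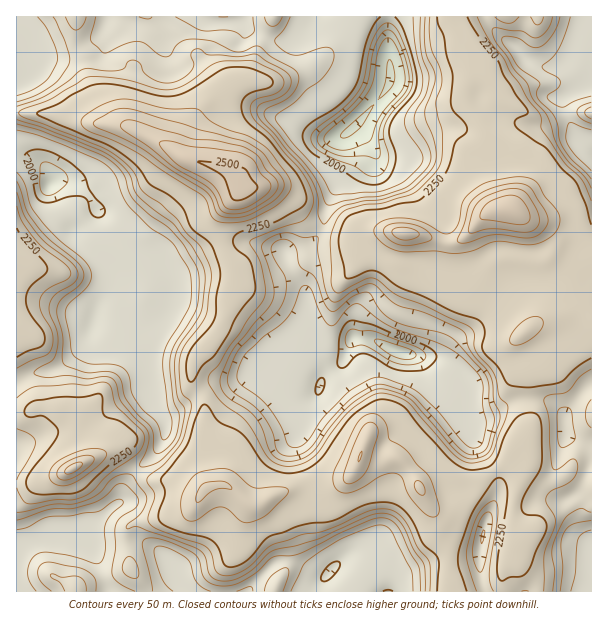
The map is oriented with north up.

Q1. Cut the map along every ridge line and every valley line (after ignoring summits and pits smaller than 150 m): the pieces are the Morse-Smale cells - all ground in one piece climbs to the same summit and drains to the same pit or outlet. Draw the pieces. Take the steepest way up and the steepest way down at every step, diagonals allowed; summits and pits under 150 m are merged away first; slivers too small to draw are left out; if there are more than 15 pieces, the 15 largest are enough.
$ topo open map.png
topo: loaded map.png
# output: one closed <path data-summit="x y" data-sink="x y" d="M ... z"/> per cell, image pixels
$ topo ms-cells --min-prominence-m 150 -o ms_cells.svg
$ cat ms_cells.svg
<path data-summit="245 188" data-sink="353 128" d="M387 16l-370 0-1 97 52 2 28 9 30 2 42 20 18 12 35 10 9 4 10 8 5 8 25-1 9 3 16 13 11 19 15 7 7-26 24-41 0-9-6-19 18-17 15-18 12-21z"/><path data-summit="245 188" data-sink="50 185" d="M54 114l-38 0 0 41 16 3 10 6 6 6 3 12 21 0 19 16 6 11-1 4-23 20 29 27 8 13 0 9-12 20-6 21 4 3 33 16 11 11 8 15 8 37 5 9 7 0 17-10 13-11-6-10 0-12 2-11 17-18 15-27 6-22 2-18-2-9-12-27 0-17 8-16 16-18-4-8-10-8-9-4-35-10-18-12-42-20-30-2-22-8z"/><path data-summit="360 456" data-sink="402 353" d="M371 338l-18 0-10 24-18 13-6 15-7 6-19-2-12-8-17-14-9 0-24 10-18 2-13 7-1 4 6 12-1 25 7 26 3 27 13 1 19 16 12 3 14-9 15-6 55-9 12-8 6-17 12 4 27 0 11 11 10 16 21-11 38 5 24-15 7-7 19-33-1-26-15 2-31 14-14 0-4-11 5-12 0-12-10-13-19-10-42-6z"/><path data-summit="507 209" data-sink="402 353" d="M510 210l-15 0-9 4-22 24-9 4-14 0-19-7-35-5-22 2-11 4-10 0-23-7-5 10-8 8-21 6 1 8 18 30 1 30 11 18 4 18 6 11-2 4 3 1 14-11 10-24 18 0 27 14 42 6 19 10 10 13 0 12-5 12 4 11 14 0 31-14 15-2 1-28 7-15-12-25 28-20 8-18 4-13-2-8-9-12-2-7-12 6-21-1-2-2 4-21 0-17-3-6z"/><path data-summit="360 456" data-sink="330 572" d="M360 456l-6 17-12 8-55 9-15 6-14 9-12-3-19-16-15 0-11 7-4 0-21-12-27-1-14-10-13 21-1 9-26 23-15 9-6 1 15 13 49-5 15 6 13 10 9 12 5 10 12 13 56 0 30-30 15 0 31 15 21-19 6 0 11 6 14 14 8 14 63 0-1-53-7-20-9-12-14-27-6-9-14-13-24 2z"/><path data-summit="507 209" data-sink="353 128" d="M449 16l-61 1 0 36 3 25-12 21-15 18-18 17 6 19 0 9-24 41-5 27 21 6 10 0 11-4 22-2 35 5 19 7 14 0 9-4 22-24 9-4 13-1 0-15-10-44-29-40-5-12 2-14 11-12 7-4 0-3-26-30z"/><path data-summit="72 468" data-sink="50 185" d="M21 156l-5 0 0 257 13-1 7-4 15 0 27 6 0 23 6 24 3 1 21-11 9-1 18 20 21-17 8-16 2-12-10-20-8-37-8-15-11-11-33-16-4-3 6-21 12-20 0-9-8-13-21-18-8-11 11-7 12-11 1-4-6-11-16-14-7-3-17 1-2-9-7-9z"/><path data-summit="507 209" data-sink="591 155" d="M485 16l-35 0 0 4 8 15 26 30 0 3-7 4-11 12-2 14 5 12 29 40 10 44 0 15 38 21 11 16 22 10 12 3 1-110-16-14-11-21-3-16 11-7 19-7 0-57-4 1-6 7-10 19-9 10-6 3-12 0-17-6-35-32z"/><path data-summit="245 188" data-sink="402 353" d="M270 187l-27 1-5 4-15 21-3 9 0 17 12 27 2 18-8 31-9 18-19 23-5 9-1 18 6 9 15-8 18-2 24-10 9 0 23 19 12 5 13 0 7-6 1-7 8-12-10-32-11-18-1-30-12-18-10-21 13 0 11-5 8-8 4-9-14-9-11-18-7-7z"/><path data-summit="360 456" data-sink="591 548" d="M546 400l-17 1 0 25-7 14 4 10 2 14-8 15-8 28 0 15 8 17-4 6-2 10-10 17 0 15 2 5 85 0 1-49-10-18-2-21-7-8-7 4-5-1-8-14 0-12 12-33 0-21-3-8-8-8z"/><path data-summit="360 456" data-sink="353 128" d="M522 440l-8 9-4 10-7 7-24 15-38-5-15 6-6 6 19 31 7 20 3 53 56-1-3-12 2-7 8-14 4-13 4-6-8-17 0-15 8-28 8-15 0-8z"/><path data-summit="245 188" data-sink="330 572" d="M74 532l-24 2-34 15 1 43 175-1-12-12-5-10-9-12-13-10-15-6-49 5z"/><path data-summit="72 468" data-sink="330 572" d="M117 450l-9 1-24 11-24 13-25 7-18 2-1 64 2 0 32-14 30-2 15-9 19-17 7-6 1-9 12-18 0-3z"/><path data-summit="507 209" data-sink="591 548" d="M563 316l-15 2-17 8-7 6 0 3 8 10 4 12-7 15 0 27 17 1 8 3 8 8 2 7 4-8 16-21 8-5 0-60-8 0z"/><path data-summit="72 468" data-sink="353 128" d="M51 408l-15 0-7 4-13 2 1 70 18-2 25-7 18-9 6-5-6-24 1-23z"/>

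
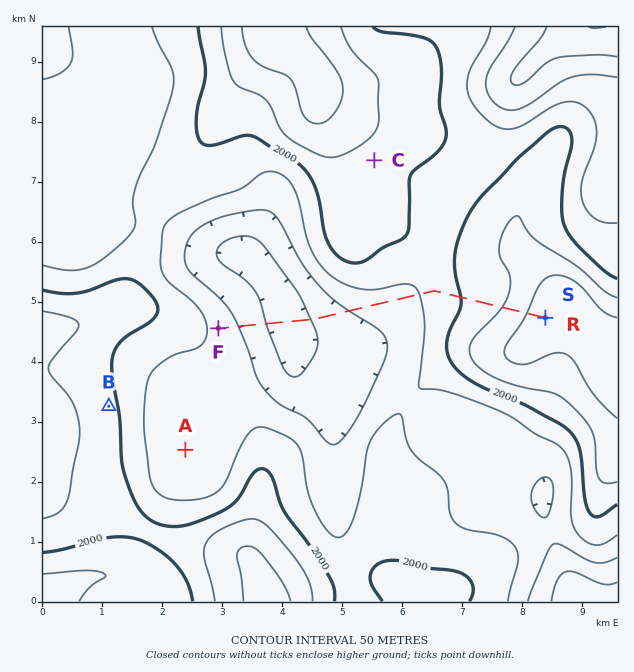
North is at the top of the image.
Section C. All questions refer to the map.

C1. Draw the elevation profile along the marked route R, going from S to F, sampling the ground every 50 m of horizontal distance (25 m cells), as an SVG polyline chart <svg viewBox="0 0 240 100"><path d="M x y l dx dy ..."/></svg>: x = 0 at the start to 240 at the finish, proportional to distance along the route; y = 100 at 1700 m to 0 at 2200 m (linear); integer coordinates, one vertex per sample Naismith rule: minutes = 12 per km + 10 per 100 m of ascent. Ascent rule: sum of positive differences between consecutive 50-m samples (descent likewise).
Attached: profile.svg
<svg viewBox="0 0 240 100"><path d="M0 14l2 0 2 1 2 1 3 1 2 1 2 2 2 1 2 1 2 2 3 1 2 1 2 1 2 1 2 1 2 1 2 1 3 1 2 0 2 1 2 1 2 0 2 1 3 1 2 0 2 1 2 1 2 0 2 1 3 1 2 1 2 1 2 0 2 1 2 1 2 1 3 1 2 0 2 1 2 1 2 0 2 1 3 0 2 1 2 0 2 1 2 0 2 1 2 0 3 0 2 1 2 0 2 0 2 1 2 0 3 0 2 0 2 1 2 0 2 0 2 1 2 0 3 1 2 1 2 0 2 1 2 0 2 1 3 0 2 1 2 1 2 0 2 1 2 1 3 0 2 1 2 1 2 1 2 1 2 1 2 1 3 1 2 0 2 1 2 0 2 1 2 0 3 0 2 1 2-1 2 0 2 0 2-1 2 0 3-1 2-1 2-1 2-1 2-1 2-1 3-1 2-1 2-1 2-1 2-1 2-1 3-2 2-1 2-1 2-1 2-1 2-1 1 0"/></svg>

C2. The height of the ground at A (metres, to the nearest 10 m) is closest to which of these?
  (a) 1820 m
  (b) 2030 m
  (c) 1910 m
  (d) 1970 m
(c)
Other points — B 2010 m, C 2020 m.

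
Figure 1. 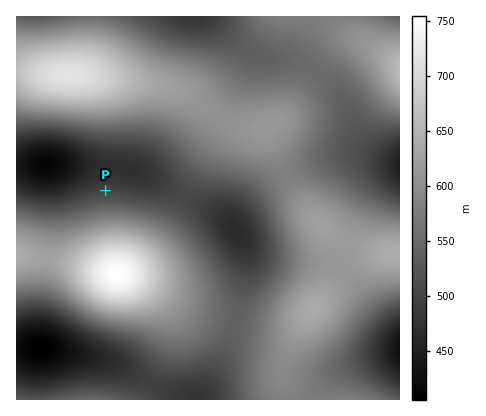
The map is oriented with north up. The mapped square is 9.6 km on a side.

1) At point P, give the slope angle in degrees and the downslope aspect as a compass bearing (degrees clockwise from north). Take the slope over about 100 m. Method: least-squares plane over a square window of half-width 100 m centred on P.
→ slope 5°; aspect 356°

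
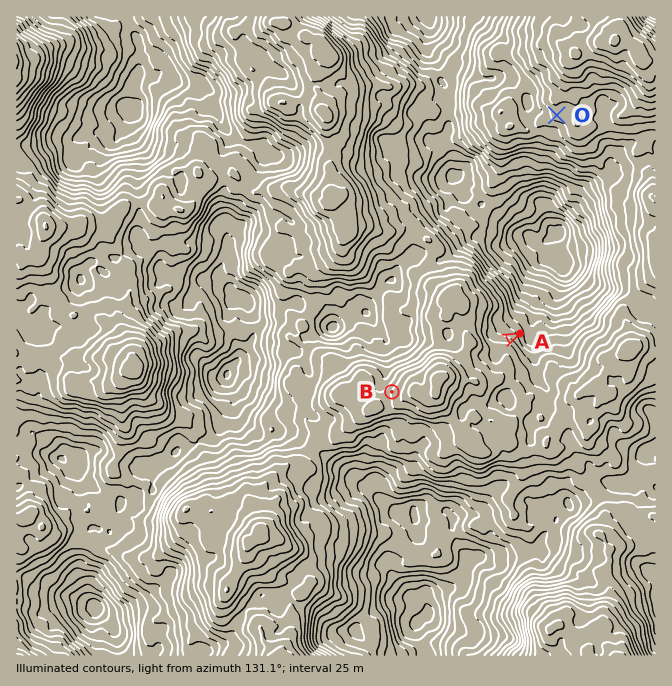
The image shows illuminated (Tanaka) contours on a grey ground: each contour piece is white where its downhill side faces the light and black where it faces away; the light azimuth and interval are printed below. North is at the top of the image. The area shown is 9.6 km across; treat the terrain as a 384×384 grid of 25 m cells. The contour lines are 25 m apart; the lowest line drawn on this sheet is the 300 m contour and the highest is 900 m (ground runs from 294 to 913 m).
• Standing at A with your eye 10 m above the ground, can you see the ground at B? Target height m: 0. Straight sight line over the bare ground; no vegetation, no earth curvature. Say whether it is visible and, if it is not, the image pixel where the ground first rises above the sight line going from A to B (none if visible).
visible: true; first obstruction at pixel None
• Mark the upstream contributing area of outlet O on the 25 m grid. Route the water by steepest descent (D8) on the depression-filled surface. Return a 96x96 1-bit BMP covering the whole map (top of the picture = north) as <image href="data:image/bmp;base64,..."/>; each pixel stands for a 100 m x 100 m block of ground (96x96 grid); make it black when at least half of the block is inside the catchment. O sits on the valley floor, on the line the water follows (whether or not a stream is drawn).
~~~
<image width="96" height="96" href="data:image/bmp;base64,Qk2+BAAAAAAAAD4AAAAoAAAAYAAAAGAAAAABAAEAAAAAAIAEAAATCwAAEwsAAAIAAAAAAAAA////AAAAAAAAAAAAAAAAAAAAAAAAAAAAAAAAAAAAAAAAAAAAAAAAAAAAAAAAAAAAAAAAAAAAAAAAAAAAAAAAAAAAAAAAAAAAAAAAAAAAAAAAAAAAAAAAAAAAAAAAAAAAAAAAAAAAAAAAAAAAAAAAAAAAAAAAAAAAAAAAAAAAAAAAAAAAAAAAAAAAAAAAAAAAAAAAAAAAAAAAAAAAAAAAAAAAAAAAAAAAAAAAAAAAAAAAAAAAAAAAAAAAAAAAAAAAAAAAAAAAAAAAAAAAAAAAAAAAAAAAAAAAAAAAAAAAAAAAAAAAAAAAAAAAAAAAAAAAAAAAAAAAAAAAAAAAAAAAAAAAAAAAAAAAAAAAAAAAAAAAAAAAAAAAAAAAAAAAAAAAAAAAAAAAAAAAAAAAAAAAAAAAAAAAAAAAAAAAAAAAAAAAAAAAAAAAAAAAAAAAAAAAAAAAAAAAAAAAAAAAAAAAAAAAAAAAAAAAAAAAAAAAAAAAAAAAAAAAAAAAAAAAAAAAAAAAAAAAAAAAAAAAAAAAAAAAAAAAAAAAAAAAAAAAAAAAAAAAAAAAAAAAAAAAAAAAAAAAAAAAAAAAAAAAAAAAAAAAAAAAAAAAAAAAAAAAAAAAAAAAAAAAAAAAAAAAAAAAAAAAAAAAAAAAAAAAAAAAAAAAAAAAAAAAAAAAAAAAAAAAAAAAAAAAAAAAAAAAAAAAAAAAAAAAAAAAAAAAAAAAAAAAAAAAAAAAAAAAAAAAAAAAAAAAAAAAAAAAAAAAAAAAAAAAAAAAAAAAAAAAAAAAAAAAAAAAAAAAAAAAAAAAAAAAAAAAAAAAAAAAAAAAAAAAAAAAAAAAAAAAAAAAAAAAAAAAAAAAAAAAAAAAAAAAAAAAAAAAAAAAAAAAAAAAAAAAAAAAAAAAAAAAAAAAAAAAAAAAAAAAAAAAAAAAAAAAAAAAAAAAAAAAAAAAAAAAAAAAAAAAAAAAAAAAAAAAAAAAAAAAAAAAAAAAAAAAAAAAAAAAAAAAAAAAAAAHAAAAAAAAAAAAAAAfAAAAAAAAAAAAAAA/AAAAAAAAAAAAAAB/AAAAAAAAAAAAAAD/AAAAAAAAAAAAAAP/AAAAAAAAAAAAAAf+AAAAAAAAAAAAAB/+AAAAAAAAAAAAAD/+AAAAAAAAAAAAAD/+AAAAAAAAAAAAAH/+AAAAAAAAAAAAAH/+AAAAAAAAAAAAAH/+AAAAAAAAAAAAAH/+AAAAAAAAAAAAAP/+AAAAAAAAAAAAAP//AAAAAAAAAAAAAH//gAAAAAAAAAAAAH//gAAAAAAAAAAAAH//gAAAAAAAAAAAAH/+AAAAAAAAAAAAAH/4AAAAAAAAAAAAAH/4AAAAAAAAAAAAAP/wAAAAAAAAAAAAAP/gAAAAAAAAAAAAAP/AAAAAAAAAAAAAAPAAAAAAAAAAAAAAAeAAAAAAAAAAAAAAAAAAAAAAAAAAAAAAAAAAAAAAAAAAAAAAAAAAAAAAAAAAAAAAAAAAAAAAAAAAAAAAAAAAAAAAAAAAAAAAAAAAAAAAAAAAAAAAAAAAAAA="/>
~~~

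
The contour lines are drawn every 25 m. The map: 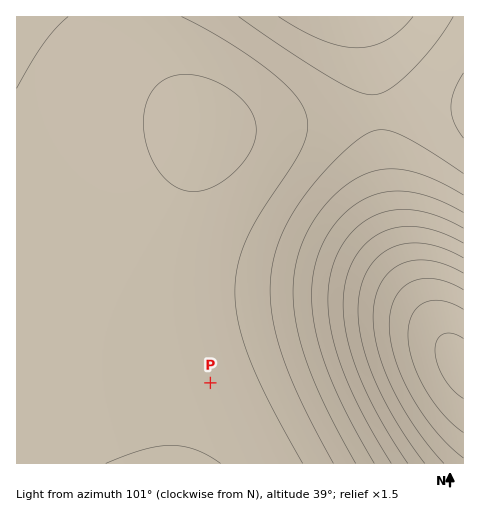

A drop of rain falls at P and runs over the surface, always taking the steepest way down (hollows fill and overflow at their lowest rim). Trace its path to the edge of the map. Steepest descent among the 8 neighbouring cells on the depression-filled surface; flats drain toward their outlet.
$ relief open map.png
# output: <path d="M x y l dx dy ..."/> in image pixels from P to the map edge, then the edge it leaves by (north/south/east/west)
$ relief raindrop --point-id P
<path d="M210 383l-27 27 0 53"/>
exit: south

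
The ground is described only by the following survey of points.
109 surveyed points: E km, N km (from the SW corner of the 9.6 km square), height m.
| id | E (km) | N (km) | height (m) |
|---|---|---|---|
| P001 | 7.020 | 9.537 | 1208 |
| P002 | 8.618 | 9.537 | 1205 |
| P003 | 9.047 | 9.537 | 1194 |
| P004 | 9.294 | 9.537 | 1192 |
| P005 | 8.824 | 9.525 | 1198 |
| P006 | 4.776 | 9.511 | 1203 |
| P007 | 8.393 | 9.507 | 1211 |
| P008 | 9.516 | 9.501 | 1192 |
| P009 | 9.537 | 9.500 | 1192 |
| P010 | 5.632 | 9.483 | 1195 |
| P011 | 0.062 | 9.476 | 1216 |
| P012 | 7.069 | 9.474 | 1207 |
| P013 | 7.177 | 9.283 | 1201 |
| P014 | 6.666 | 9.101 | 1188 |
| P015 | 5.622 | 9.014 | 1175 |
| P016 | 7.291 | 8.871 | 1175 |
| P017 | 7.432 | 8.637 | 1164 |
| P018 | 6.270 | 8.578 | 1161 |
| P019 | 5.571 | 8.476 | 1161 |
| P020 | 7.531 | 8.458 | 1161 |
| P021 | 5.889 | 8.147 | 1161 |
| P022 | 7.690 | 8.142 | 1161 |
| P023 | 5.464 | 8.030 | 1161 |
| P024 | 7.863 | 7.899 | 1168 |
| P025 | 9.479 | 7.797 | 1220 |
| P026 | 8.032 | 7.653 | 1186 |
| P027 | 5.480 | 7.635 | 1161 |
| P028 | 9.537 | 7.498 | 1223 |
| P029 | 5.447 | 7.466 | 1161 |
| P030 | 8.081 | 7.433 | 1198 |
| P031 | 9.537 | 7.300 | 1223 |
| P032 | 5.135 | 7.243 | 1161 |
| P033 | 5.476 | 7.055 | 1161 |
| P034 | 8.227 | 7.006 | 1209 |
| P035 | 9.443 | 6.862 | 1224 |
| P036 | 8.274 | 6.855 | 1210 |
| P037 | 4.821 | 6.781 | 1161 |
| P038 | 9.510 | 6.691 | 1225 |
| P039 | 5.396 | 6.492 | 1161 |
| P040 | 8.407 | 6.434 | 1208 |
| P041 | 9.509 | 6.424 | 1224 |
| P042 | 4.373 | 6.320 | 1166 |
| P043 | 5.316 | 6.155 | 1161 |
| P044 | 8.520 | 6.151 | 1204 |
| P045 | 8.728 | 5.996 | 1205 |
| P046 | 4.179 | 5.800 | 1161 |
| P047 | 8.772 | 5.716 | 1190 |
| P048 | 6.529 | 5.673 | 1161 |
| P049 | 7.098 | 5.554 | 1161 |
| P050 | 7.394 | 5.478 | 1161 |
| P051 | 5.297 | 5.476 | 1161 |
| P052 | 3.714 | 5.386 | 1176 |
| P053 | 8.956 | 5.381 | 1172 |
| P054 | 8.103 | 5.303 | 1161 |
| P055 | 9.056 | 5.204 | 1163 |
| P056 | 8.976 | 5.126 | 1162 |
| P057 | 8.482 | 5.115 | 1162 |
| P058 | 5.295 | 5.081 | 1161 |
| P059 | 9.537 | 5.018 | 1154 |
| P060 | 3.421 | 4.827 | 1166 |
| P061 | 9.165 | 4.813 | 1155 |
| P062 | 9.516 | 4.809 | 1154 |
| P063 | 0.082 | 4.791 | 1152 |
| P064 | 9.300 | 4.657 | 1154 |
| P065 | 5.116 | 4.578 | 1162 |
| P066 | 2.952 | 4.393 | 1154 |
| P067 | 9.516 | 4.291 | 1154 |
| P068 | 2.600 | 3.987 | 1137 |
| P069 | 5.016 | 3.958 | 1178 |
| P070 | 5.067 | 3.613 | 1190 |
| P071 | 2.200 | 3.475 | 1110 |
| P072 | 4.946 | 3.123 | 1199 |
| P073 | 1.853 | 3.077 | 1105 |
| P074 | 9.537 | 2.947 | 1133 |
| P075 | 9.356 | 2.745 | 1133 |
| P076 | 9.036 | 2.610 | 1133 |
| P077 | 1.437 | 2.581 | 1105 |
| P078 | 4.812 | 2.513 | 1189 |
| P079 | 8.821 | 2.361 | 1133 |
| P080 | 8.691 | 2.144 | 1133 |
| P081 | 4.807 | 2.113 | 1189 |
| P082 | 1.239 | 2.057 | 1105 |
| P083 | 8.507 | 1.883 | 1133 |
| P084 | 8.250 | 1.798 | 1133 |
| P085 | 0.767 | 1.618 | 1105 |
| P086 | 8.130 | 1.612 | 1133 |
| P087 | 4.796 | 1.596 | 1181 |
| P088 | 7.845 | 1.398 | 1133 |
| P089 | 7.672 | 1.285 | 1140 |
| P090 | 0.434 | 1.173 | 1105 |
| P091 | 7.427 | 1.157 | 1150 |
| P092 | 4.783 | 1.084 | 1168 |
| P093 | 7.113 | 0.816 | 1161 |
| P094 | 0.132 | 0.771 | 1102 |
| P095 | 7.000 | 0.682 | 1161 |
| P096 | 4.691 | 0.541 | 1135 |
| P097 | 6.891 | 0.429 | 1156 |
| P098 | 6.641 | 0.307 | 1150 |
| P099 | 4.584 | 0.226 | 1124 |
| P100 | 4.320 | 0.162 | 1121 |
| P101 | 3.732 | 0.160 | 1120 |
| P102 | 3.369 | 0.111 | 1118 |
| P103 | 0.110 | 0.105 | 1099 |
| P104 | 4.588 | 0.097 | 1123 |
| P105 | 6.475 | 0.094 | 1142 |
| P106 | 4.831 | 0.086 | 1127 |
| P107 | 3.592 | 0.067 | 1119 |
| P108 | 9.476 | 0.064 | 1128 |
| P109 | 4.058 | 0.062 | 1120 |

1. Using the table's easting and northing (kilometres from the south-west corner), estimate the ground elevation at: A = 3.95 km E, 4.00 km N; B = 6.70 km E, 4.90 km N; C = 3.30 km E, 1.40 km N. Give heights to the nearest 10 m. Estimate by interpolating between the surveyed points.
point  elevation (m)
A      1150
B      1160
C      1110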